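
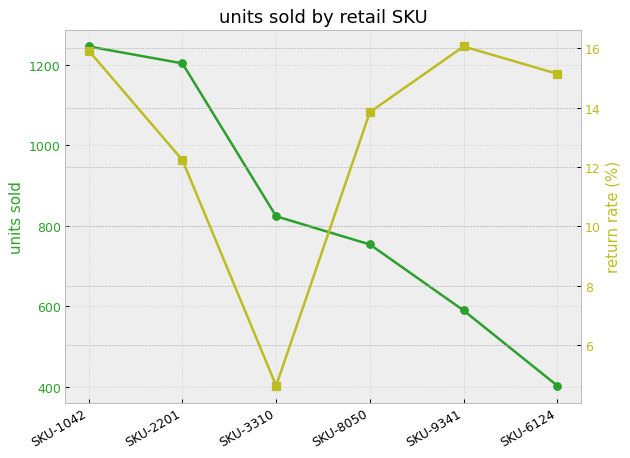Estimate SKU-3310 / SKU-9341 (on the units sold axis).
≈ 1.33×

SKU-3310 ≈ 800, SKU-9341 ≈ 600; 800/600 ≈ 1.33.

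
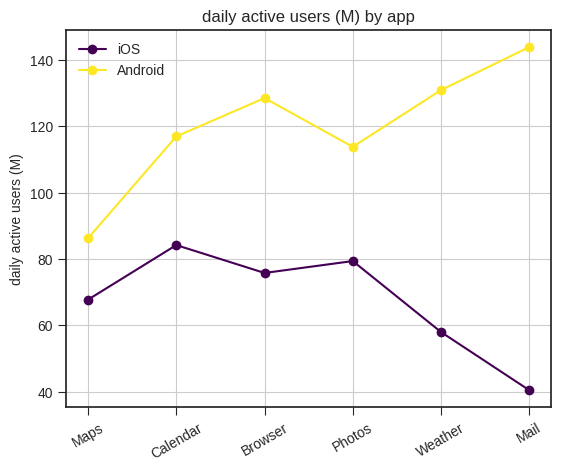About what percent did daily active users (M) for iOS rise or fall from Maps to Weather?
≈ -14.3%

Maps ≈ 70, Weather ≈ 60; (60 − 70) / 70 ≈ -14.3%.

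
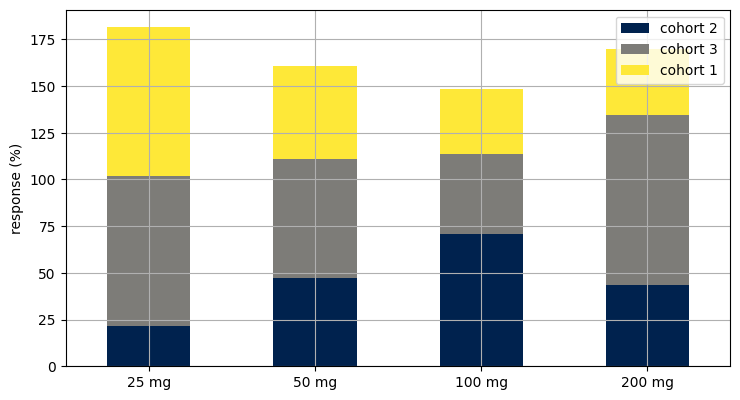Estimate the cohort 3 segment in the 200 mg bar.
cohort 3 top ≈ 140, bottom ≈ 40; segment ≈ 100.

≈ 100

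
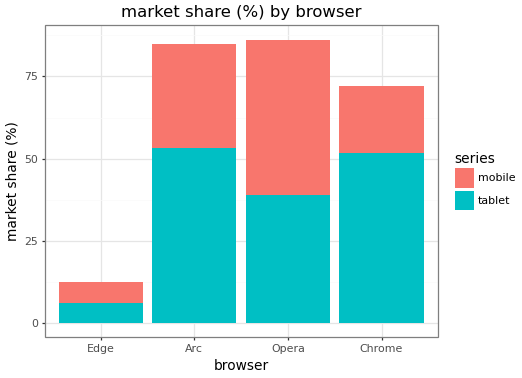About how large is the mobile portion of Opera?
≈ 50

mobile top ≈ 90, bottom ≈ 40; segment ≈ 50.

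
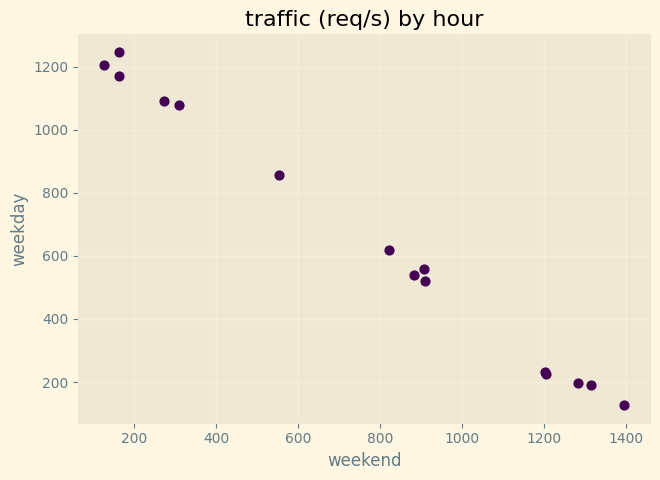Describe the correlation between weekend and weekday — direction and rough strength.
Points are negatively correlated; strong (|r| ≈ 1.0).

negative, strong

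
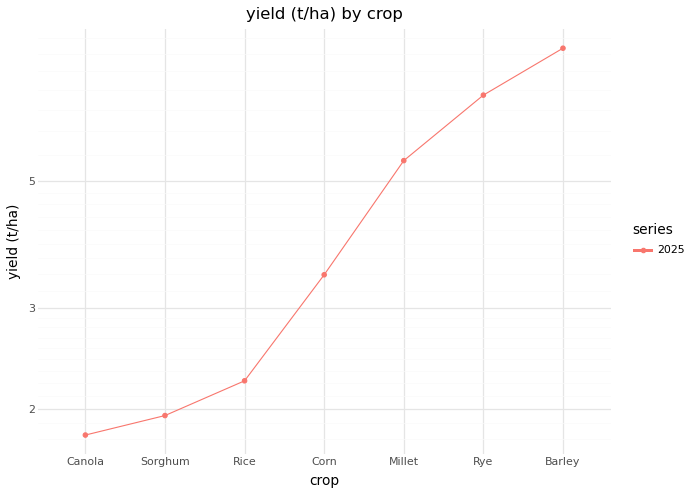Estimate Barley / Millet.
≈ 1.8×

Barley ≈ 9, Millet ≈ 5; 9/5 ≈ 1.8.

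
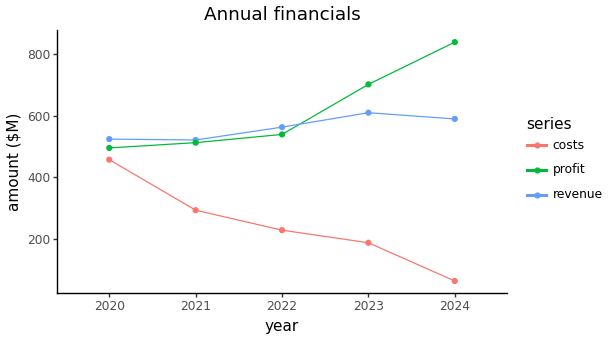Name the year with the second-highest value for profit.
2023

Top 3 for profit: 2024 ≈ 800, 2023 ≈ 700, 2022 ≈ 500.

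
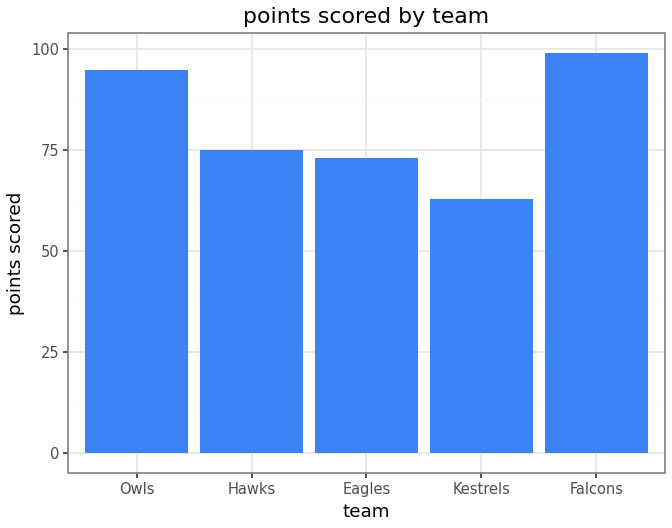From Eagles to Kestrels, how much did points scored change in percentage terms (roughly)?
≈ -14.3%

Eagles ≈ 70, Kestrels ≈ 60; (60 − 70) / 70 ≈ -14.3%.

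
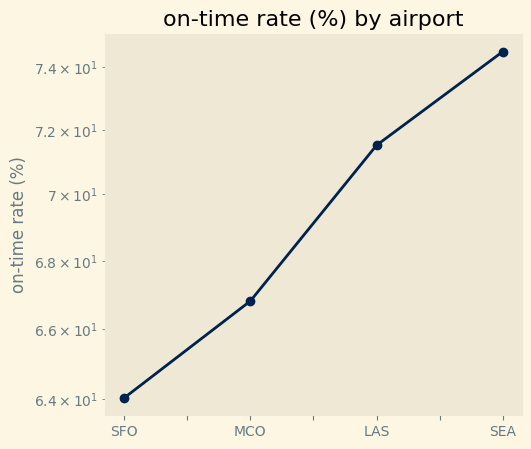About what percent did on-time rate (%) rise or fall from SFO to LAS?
≈ +12.5%

SFO ≈ 64, LAS ≈ 72; (72 − 64) / 64 ≈ +12.5%.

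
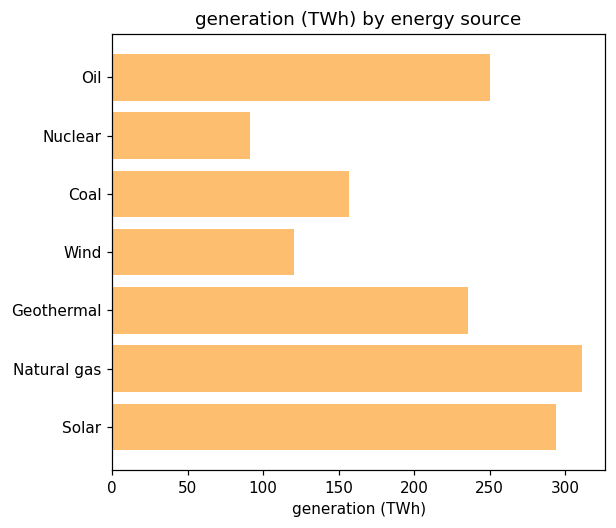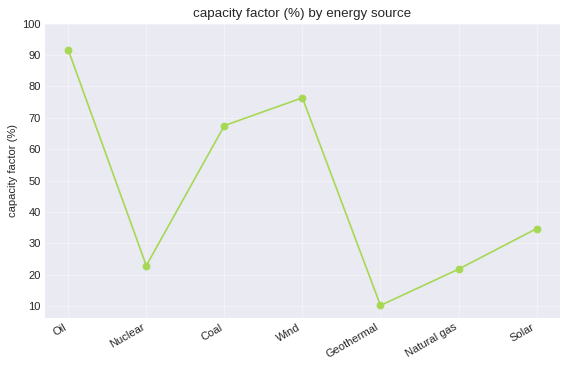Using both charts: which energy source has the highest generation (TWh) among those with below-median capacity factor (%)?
Chart 2 median capacity factor (%) ≈ 30; below-median energy sources: Nuclear, Geothermal, Natural gas. Among those, Natural gas has the highest generation (TWh) (≈ 300).

Natural gas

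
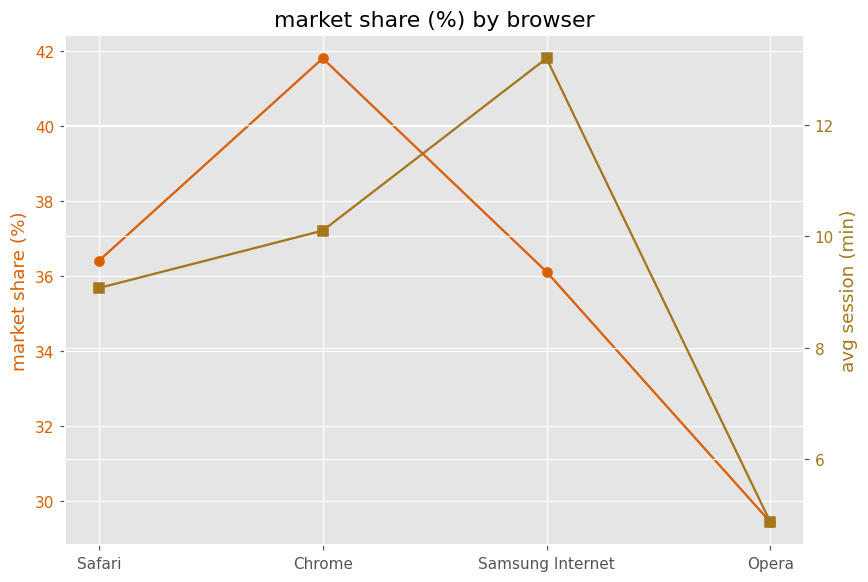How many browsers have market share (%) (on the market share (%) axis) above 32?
Above 32: Safari, Chrome, Samsung Internet.

3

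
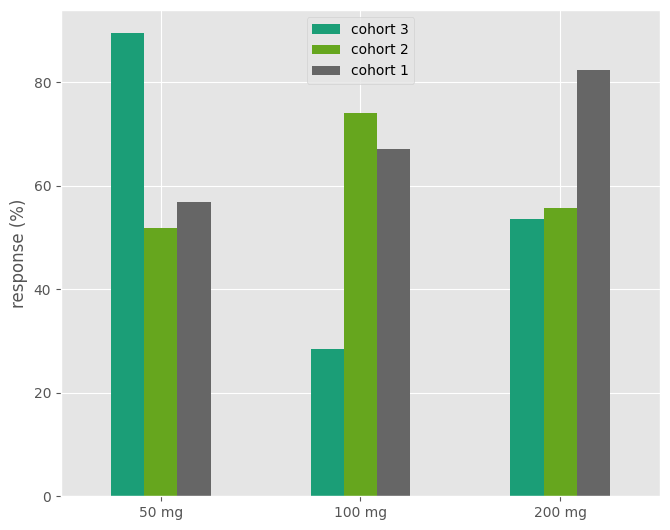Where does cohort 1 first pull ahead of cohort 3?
100 mg

50 mg: cohort 1 ≈ 60 vs cohort 3 ≈ 90 (not yet); 100 mg: cohort 1 ≈ 70 vs cohort 3 ≈ 30 (first crossover).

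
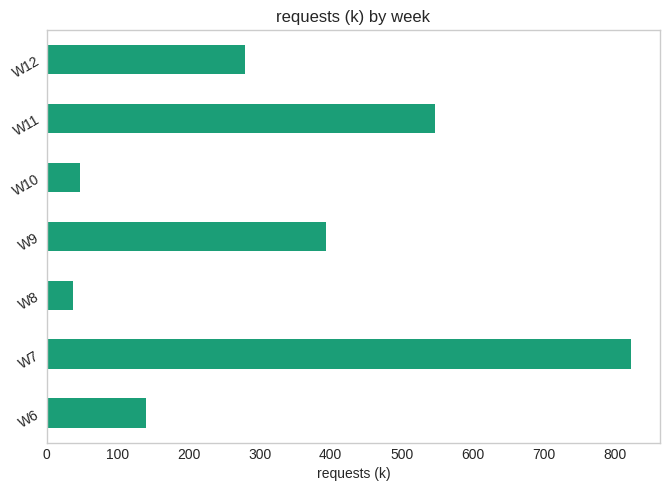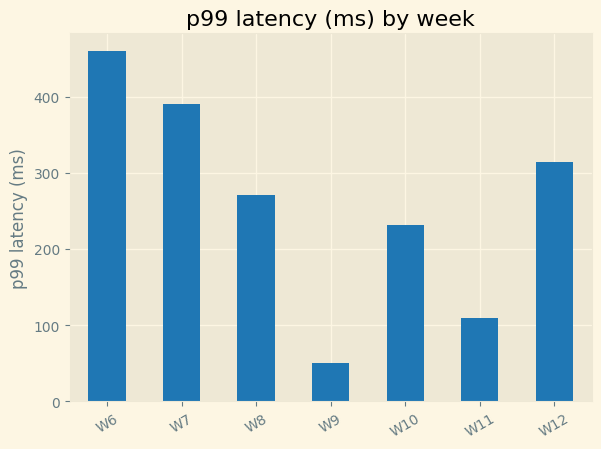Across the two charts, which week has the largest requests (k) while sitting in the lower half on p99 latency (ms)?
Chart 2 median p99 latency (ms) ≈ 250; below-median weeks: W9, W10, W11. Among those, W11 has the highest requests (k) (≈ 500).

W11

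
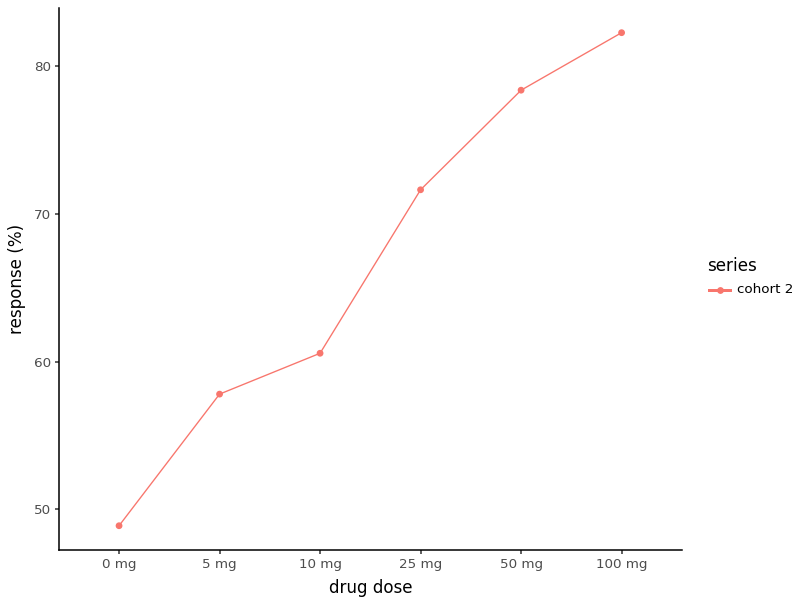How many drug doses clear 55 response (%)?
5

Above 55: 5 mg, 10 mg, 25 mg, 50 mg, 100 mg.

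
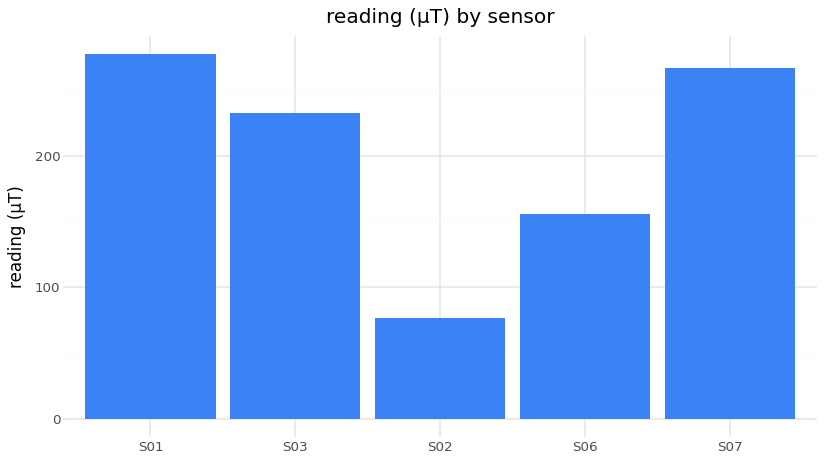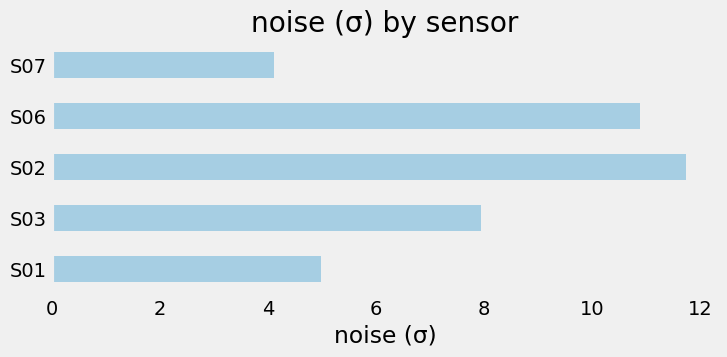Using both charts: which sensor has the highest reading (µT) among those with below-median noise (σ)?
S01

Chart 2 median noise (σ) ≈ 8; below-median sensors: S01, S07. Among those, S01 has the highest reading (µT) (≈ 300).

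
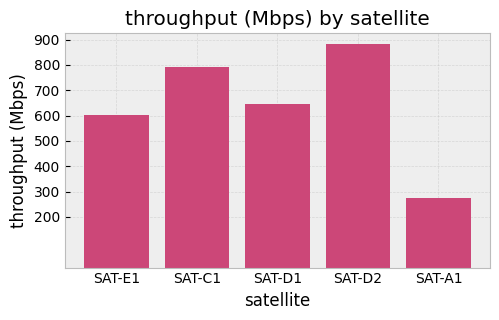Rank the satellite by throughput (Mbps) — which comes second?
SAT-C1

Top 3: SAT-D2 ≈ 900, SAT-C1 ≈ 800, SAT-D1 ≈ 600.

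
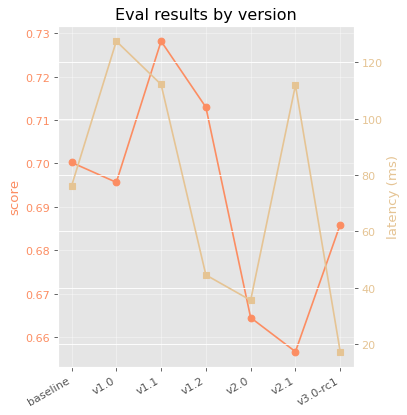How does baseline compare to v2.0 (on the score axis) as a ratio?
baseline ≈ 0.70, v2.0 ≈ 0.66; 0.70/0.66 ≈ 1.06.

≈ 1.06×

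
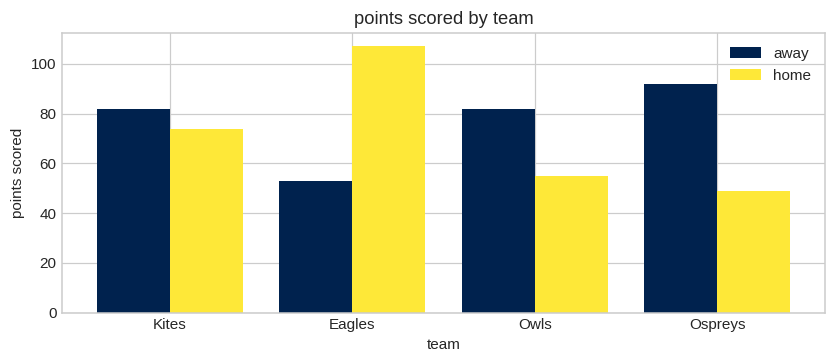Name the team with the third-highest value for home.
Owls

Top 4 for home: Eagles ≈ 110, Kites ≈ 70, Owls ≈ 60, Ospreys ≈ 50.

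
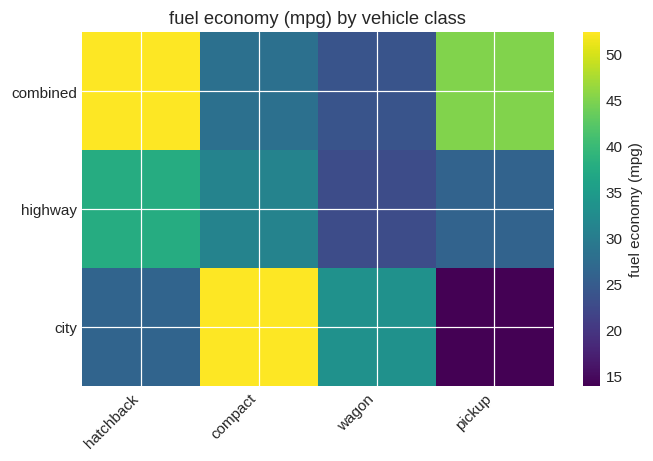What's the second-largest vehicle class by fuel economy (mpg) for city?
wagon

Top 3 for city: compact ≈ 50, wagon ≈ 35, hatchback ≈ 25.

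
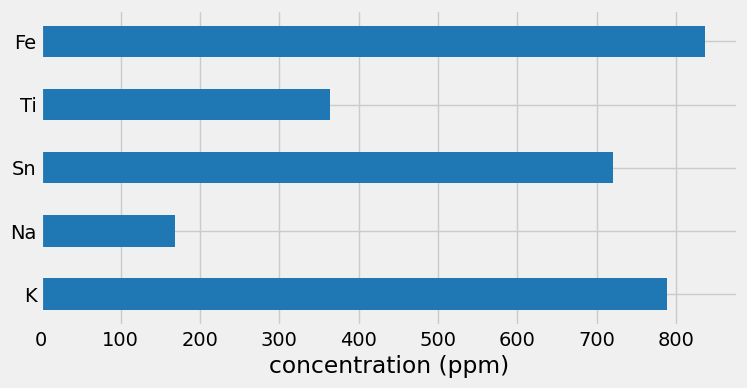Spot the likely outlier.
Na

Na ≈ 200; the rest sit between ≈ 400 and ≈ 800.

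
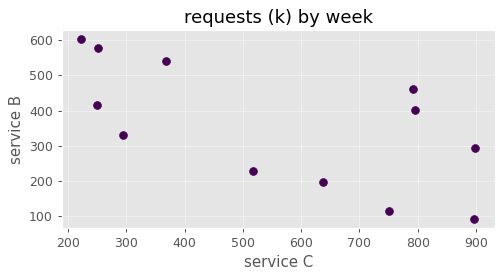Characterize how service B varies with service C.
Points are negatively correlated; moderate (|r| ≈ 0.6).

negative, moderate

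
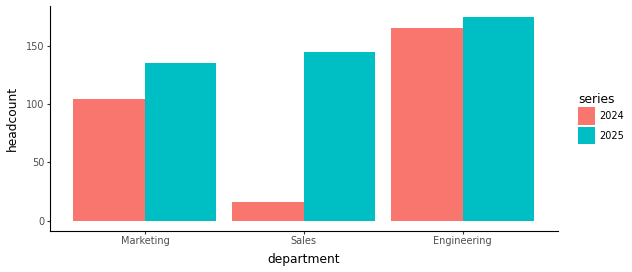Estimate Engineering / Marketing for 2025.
Engineering ≈ 180, Marketing ≈ 140; 180/140 ≈ 1.29.

≈ 1.29×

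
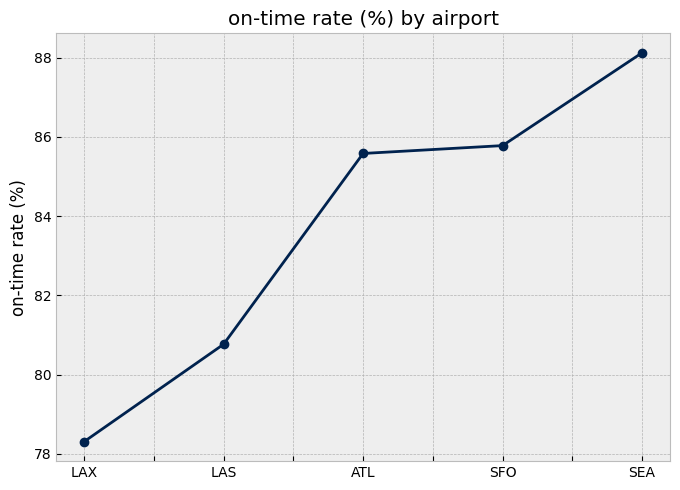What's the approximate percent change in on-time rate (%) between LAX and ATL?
LAX ≈ 78, ATL ≈ 86; (86 − 78) / 78 ≈ +10.3%.

≈ +10.3%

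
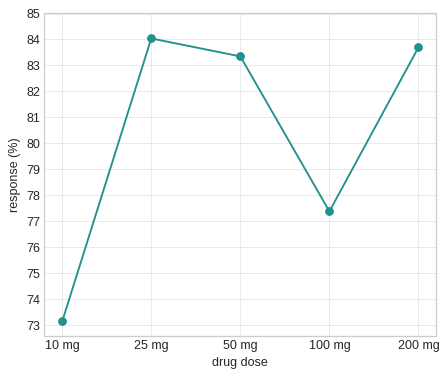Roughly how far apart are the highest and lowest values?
Max 25 mg ≈ 84, min 10 mg ≈ 73; range ≈ 11.

≈ 11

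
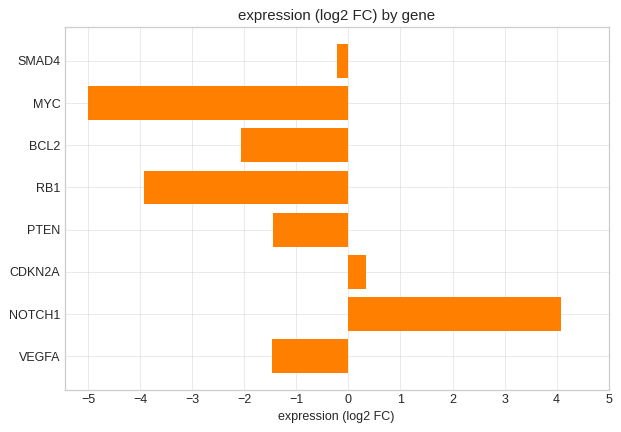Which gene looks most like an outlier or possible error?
NOTCH1

NOTCH1 ≈ 4; the rest sit between ≈ -5 and ≈ 0.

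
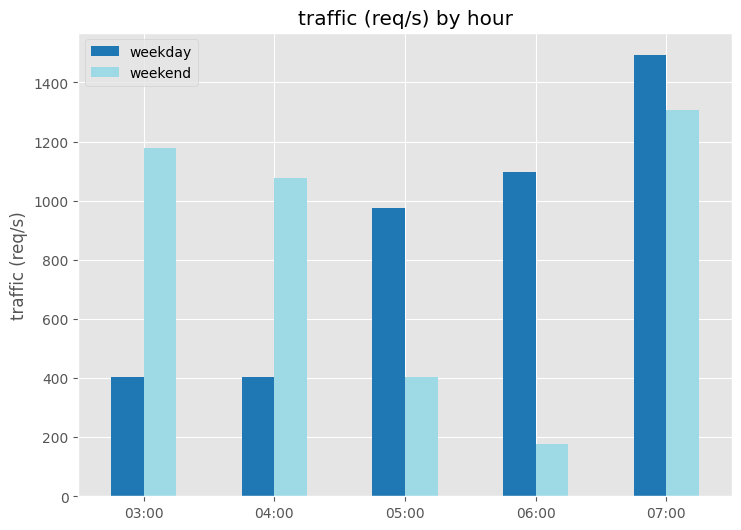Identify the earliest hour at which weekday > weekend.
04:00: weekday ≈ 400 vs weekend ≈ 1000 (not yet); 05:00: weekday ≈ 1000 vs weekend ≈ 400 (first crossover).

05:00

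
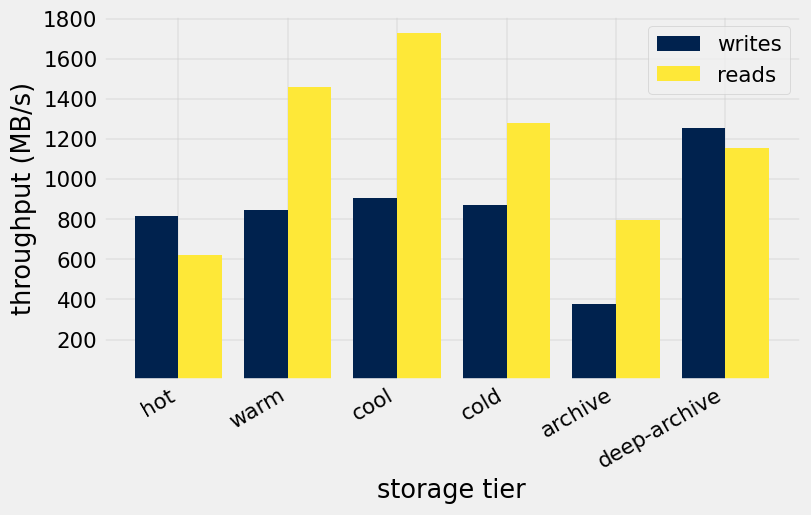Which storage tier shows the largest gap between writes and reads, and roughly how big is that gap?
cool: writes ≈ 1000, reads ≈ 1800 → gap ≈ 800. Next-largest (warm) is only ≈ 600.

cool, ≈ 800 MB/s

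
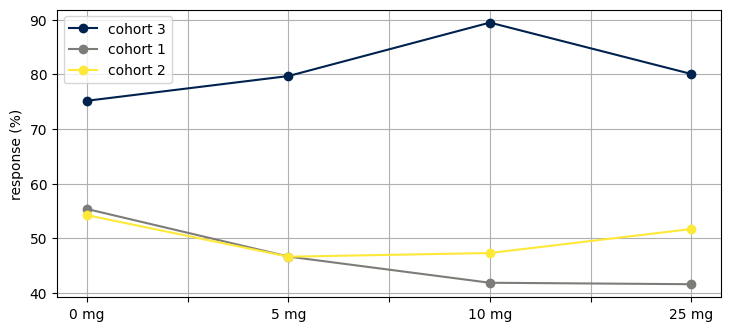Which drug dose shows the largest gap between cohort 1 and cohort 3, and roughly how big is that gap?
10 mg, ≈ 50 %

10 mg: cohort 1 ≈ 40, cohort 3 ≈ 90 → gap ≈ 50. Next-largest (25 mg) is only ≈ 40.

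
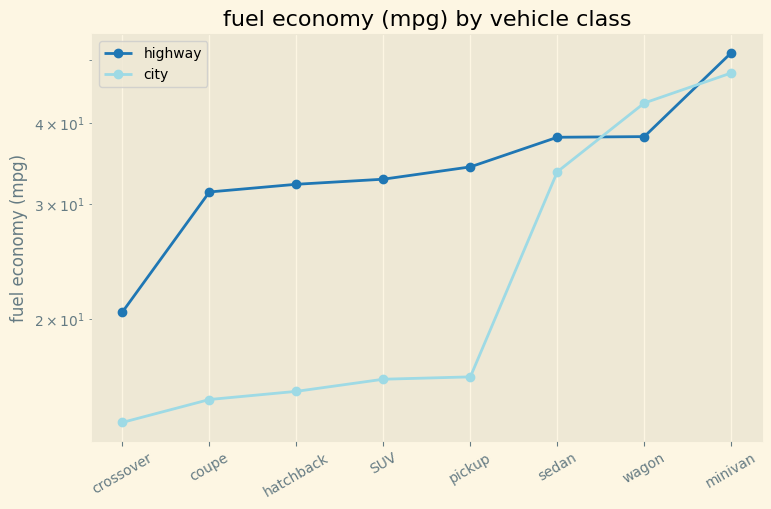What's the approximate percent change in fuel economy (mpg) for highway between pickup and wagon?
≈ +14.3%

pickup ≈ 35, wagon ≈ 40; (40 − 35) / 35 ≈ +14.3%.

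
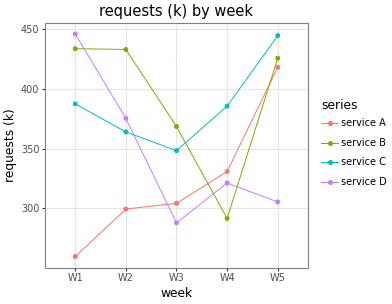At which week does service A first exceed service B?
W4

W3: service A ≈ 300 vs service B ≈ 360 (not yet); W4: service A ≈ 340 vs service B ≈ 300 (first crossover).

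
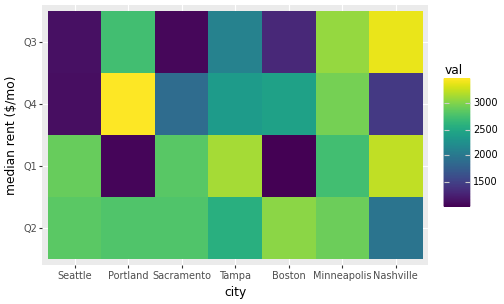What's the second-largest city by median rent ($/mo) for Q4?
Minneapolis

Top 3 for Q4: Portland ≈ 3500, Minneapolis ≈ 3000, Boston ≈ 2500.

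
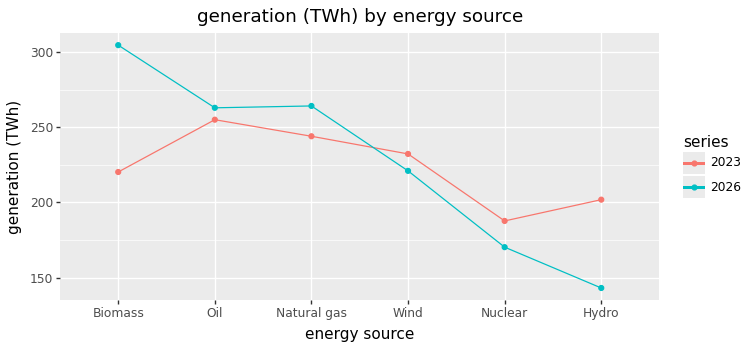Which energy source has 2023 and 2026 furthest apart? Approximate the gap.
Biomass, ≈ 80 TWh

Biomass: 2023 ≈ 220, 2026 ≈ 300 → gap ≈ 80. Next-largest (Hydro) is only ≈ 60.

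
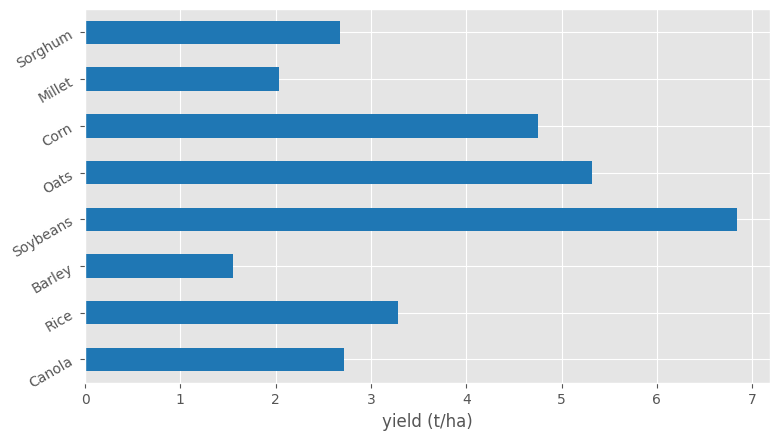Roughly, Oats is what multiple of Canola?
≈ 1.67×

Oats ≈ 5, Canola ≈ 3; 5/3 ≈ 1.67.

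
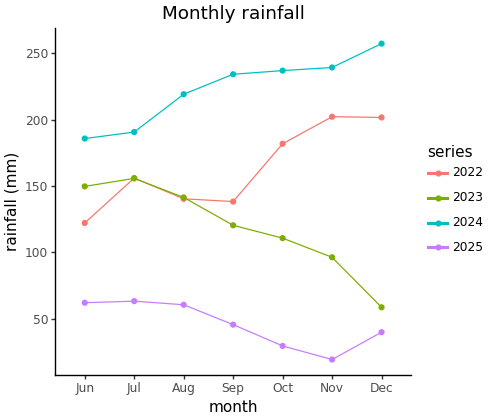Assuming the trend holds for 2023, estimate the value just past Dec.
≈ 30

Last three: 120, 100, 60 → slope ≈ -30/step → next ≈ 30.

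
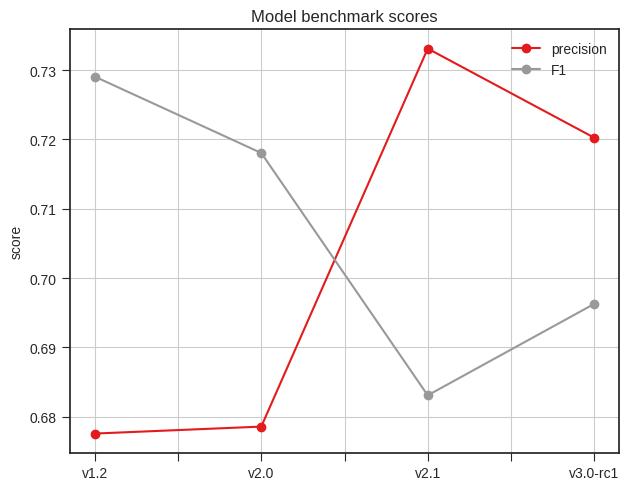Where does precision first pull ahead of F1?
v2.0: precision ≈ 0.68 vs F1 ≈ 0.72 (not yet); v2.1: precision ≈ 0.73 vs F1 ≈ 0.68 (first crossover).

v2.1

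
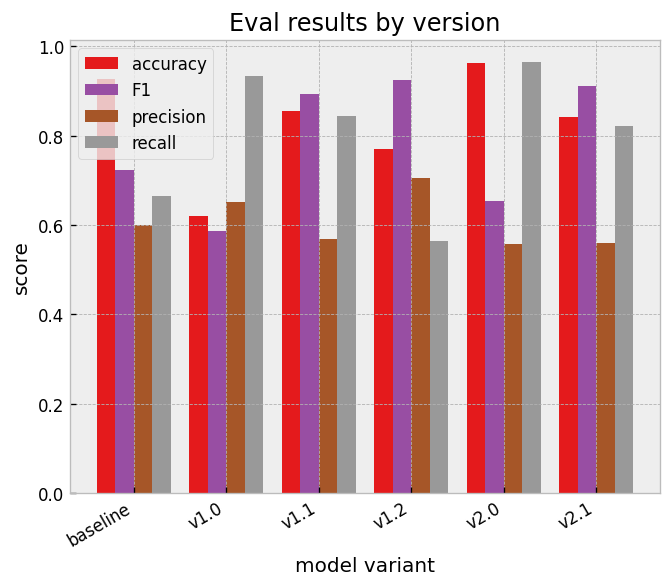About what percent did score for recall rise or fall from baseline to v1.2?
≈ -14.3%

baseline ≈ 0.7, v1.2 ≈ 0.6; (0.6 − 0.7) / 0.7 ≈ -14.3%.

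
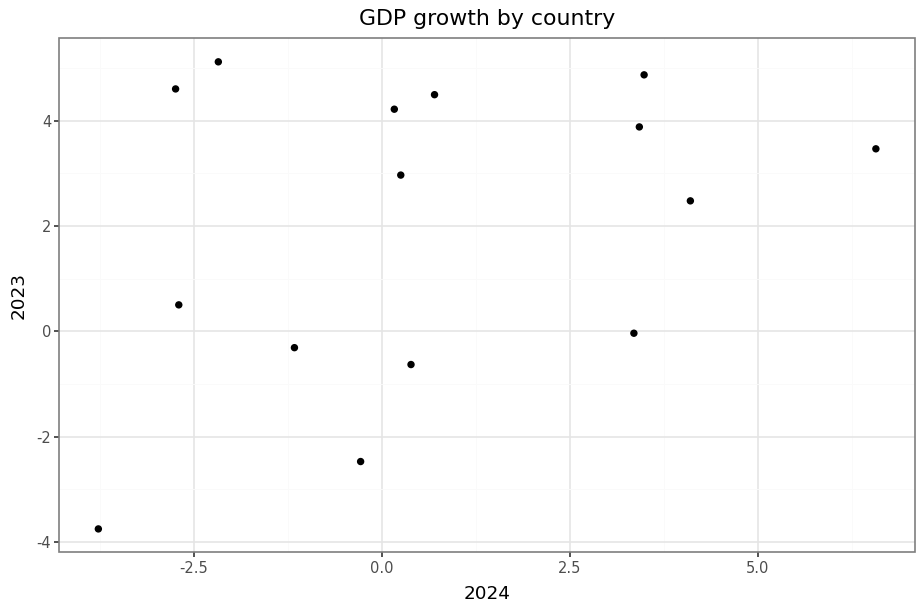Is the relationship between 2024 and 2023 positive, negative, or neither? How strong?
Points are positively correlated; weak (|r| ≈ 0.3).

positive, weak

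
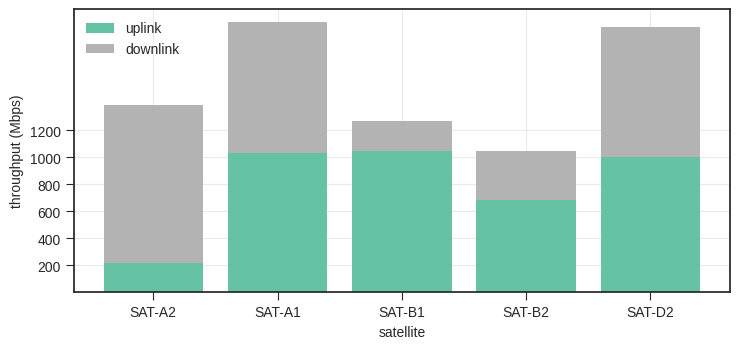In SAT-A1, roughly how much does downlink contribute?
downlink top ≈ 2000, bottom ≈ 1000; segment ≈ 1000.

≈ 1000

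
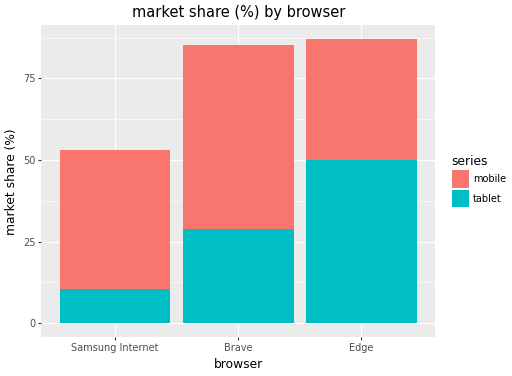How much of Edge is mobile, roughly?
≈ 40

mobile top ≈ 90, bottom ≈ 50; segment ≈ 40.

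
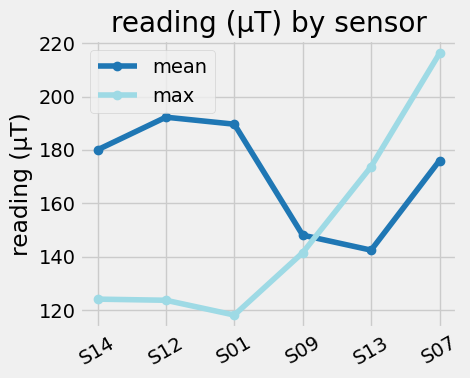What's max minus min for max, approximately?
Max S07 ≈ 220, min S01 ≈ 120; range ≈ 100.

≈ 100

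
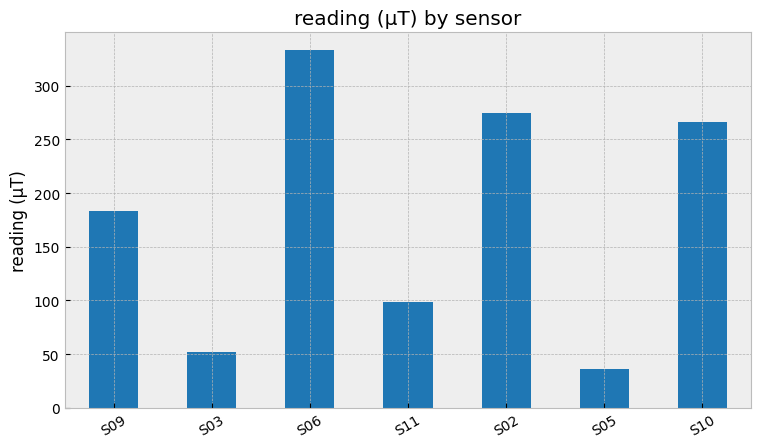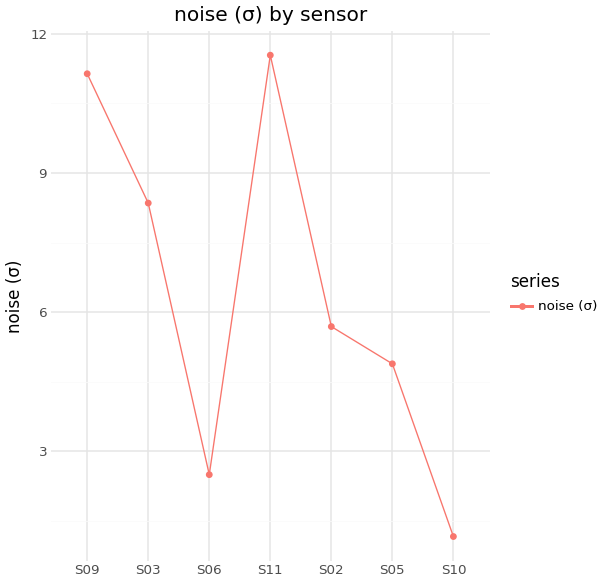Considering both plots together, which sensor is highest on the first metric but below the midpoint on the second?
Chart 2 median noise (σ) ≈ 6; below-median sensors: S06, S05, S10. Among those, S06 has the highest reading (µT) (≈ 350).

S06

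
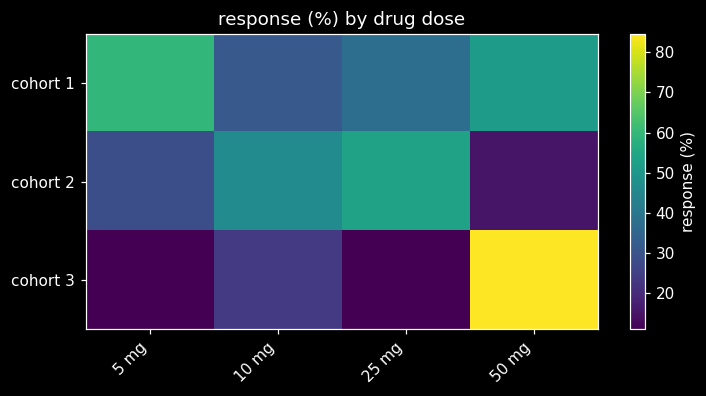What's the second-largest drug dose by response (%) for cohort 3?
Top 3 for cohort 3: 50 mg ≈ 80, 10 mg ≈ 20, 25 mg ≈ 10.

10 mg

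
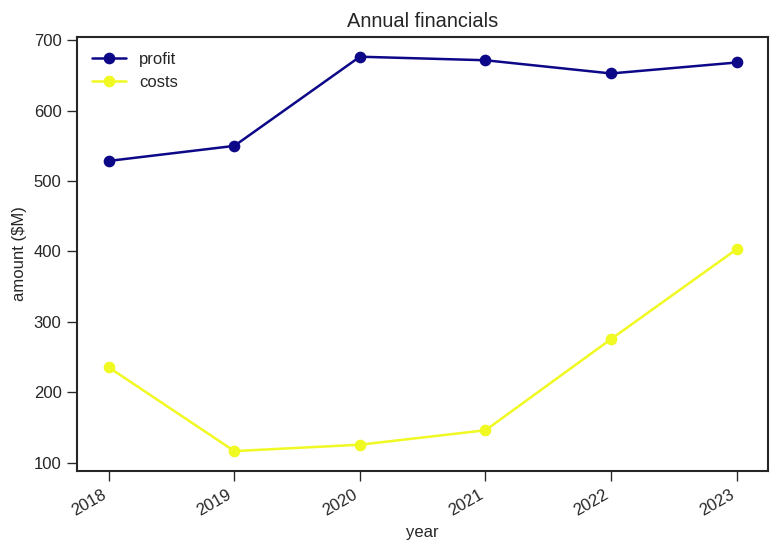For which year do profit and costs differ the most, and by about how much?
2020, ≈ 550 $M

2020: profit ≈ 700, costs ≈ 150 → gap ≈ 550. Next-largest (2021) is only ≈ 500.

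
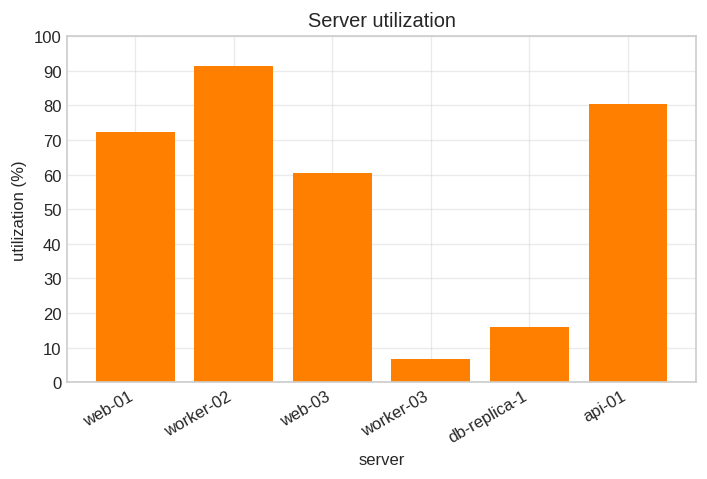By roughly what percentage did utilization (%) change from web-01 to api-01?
web-01 ≈ 70, api-01 ≈ 80; (80 − 70) / 70 ≈ +14.3%.

≈ +14.3%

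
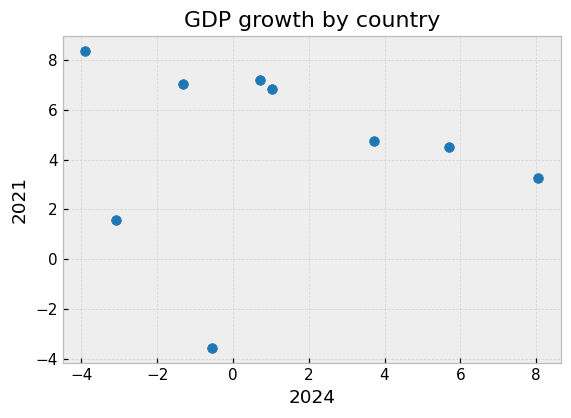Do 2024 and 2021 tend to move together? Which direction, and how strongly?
Points are roughly uncorrelated; weak (|r| ≈ 0.1).

no clear correlation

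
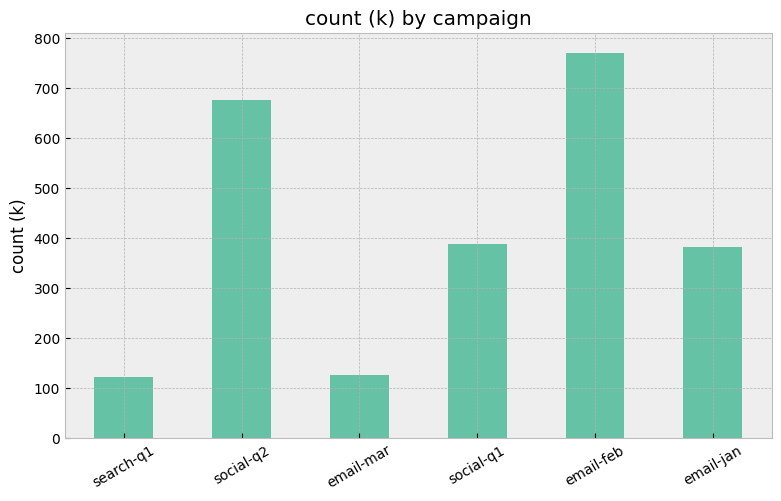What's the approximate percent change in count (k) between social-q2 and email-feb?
social-q2 ≈ 700, email-feb ≈ 800; (800 − 700) / 700 ≈ +14.3%.

≈ +14.3%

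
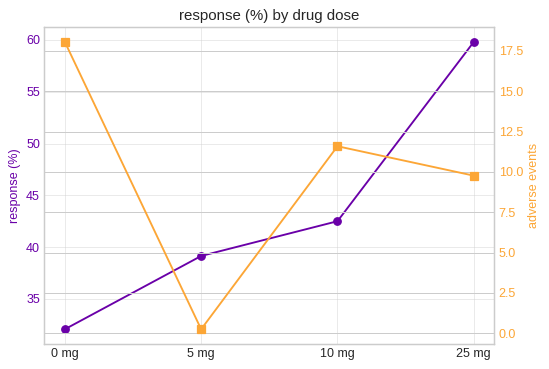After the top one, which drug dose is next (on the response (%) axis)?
10 mg

Top 3 (on the response (%) axis): 25 mg ≈ 60, 10 mg ≈ 45, 5 mg ≈ 40.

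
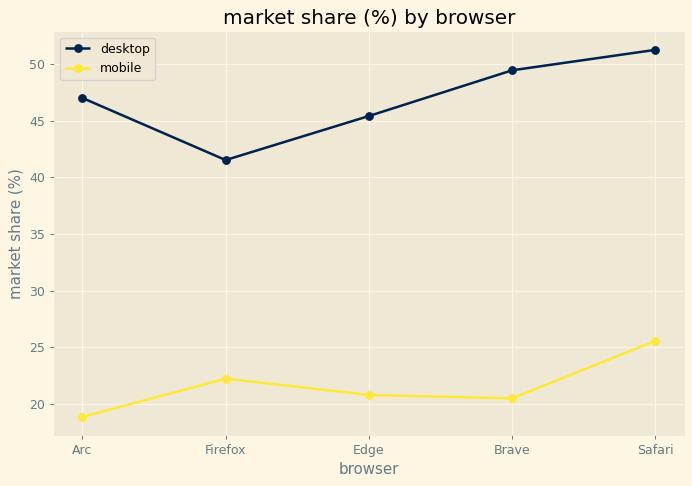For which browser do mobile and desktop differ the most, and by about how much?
Brave: mobile ≈ 20, desktop ≈ 50 → gap ≈ 30. Next-largest (Arc) is only ≈ 25.

Brave, ≈ 30 %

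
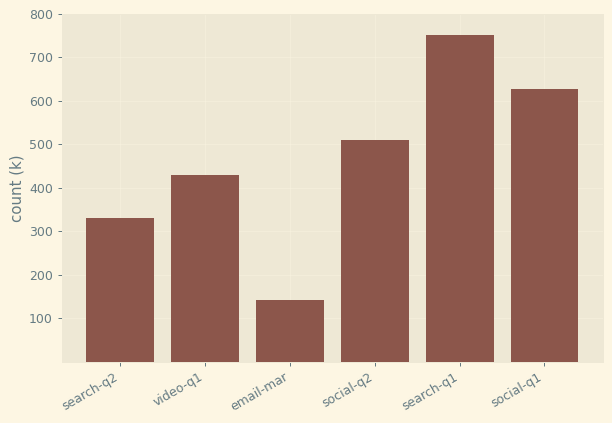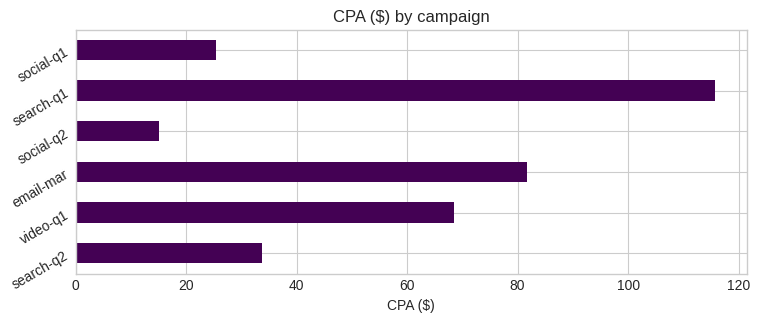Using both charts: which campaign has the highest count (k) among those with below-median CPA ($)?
Chart 2 median CPA ($) ≈ 60; below-median campaigns: search-q2, social-q2, social-q1. Among those, social-q1 has the highest count (k) (≈ 600).

social-q1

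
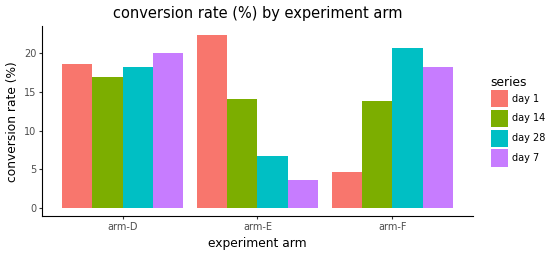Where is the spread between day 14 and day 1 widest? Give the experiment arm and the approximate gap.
arm-F, ≈ 10 %

arm-F: day 14 ≈ 14, day 1 ≈ 4 → gap ≈ 10. Next-largest (arm-E) is only ≈ 8.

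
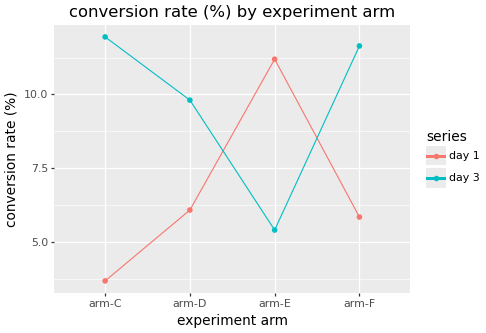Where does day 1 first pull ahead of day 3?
arm-E

arm-D: day 1 ≈ 6 vs day 3 ≈ 10 (not yet); arm-E: day 1 ≈ 11 vs day 3 ≈ 5 (first crossover).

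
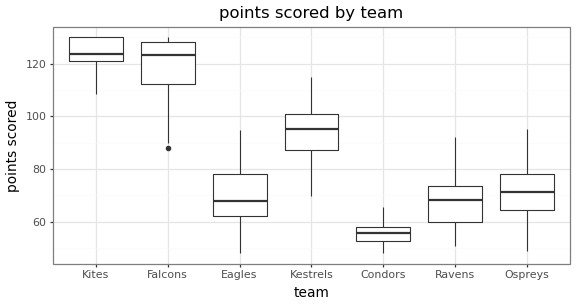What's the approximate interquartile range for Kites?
≈ 10

Q3 ≈ 130, Q1 ≈ 120; IQR ≈ 10.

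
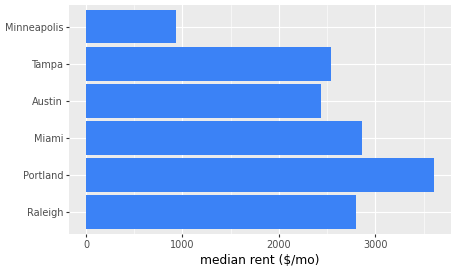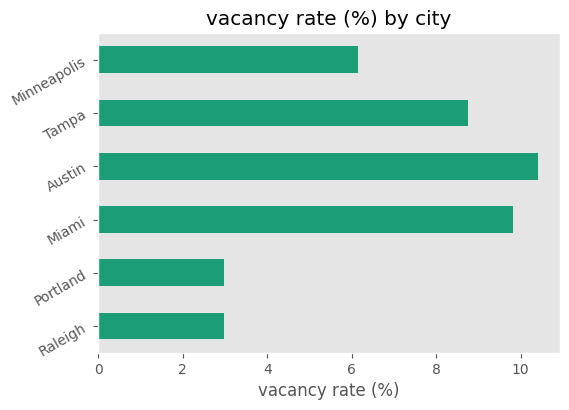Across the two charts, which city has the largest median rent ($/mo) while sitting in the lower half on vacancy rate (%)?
Portland

Chart 2 median vacancy rate (%) ≈ 7; below-median cities: Raleigh, Portland, Minneapolis. Among those, Portland has the highest median rent ($/mo) (≈ 3500).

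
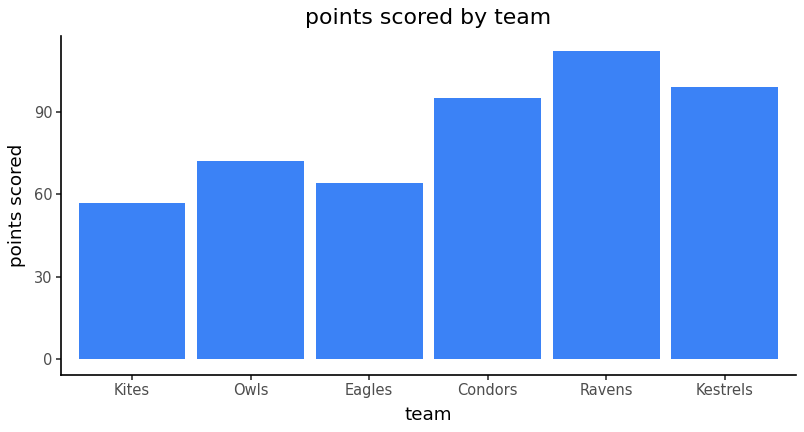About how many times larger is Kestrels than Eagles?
Kestrels ≈ 100, Eagles ≈ 60; 100/60 ≈ 1.67.

≈ 1.67×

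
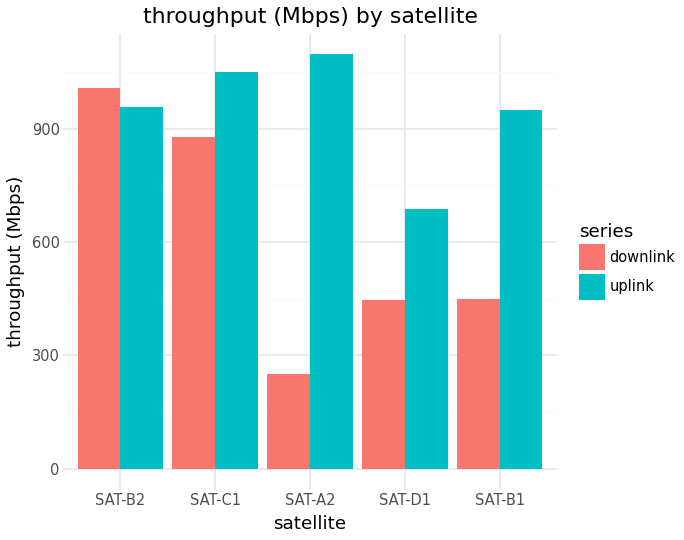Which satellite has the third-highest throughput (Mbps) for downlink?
SAT-B1

Top 4 for downlink: SAT-B2 ≈ 1000, SAT-C1 ≈ 900, SAT-B1 ≈ 500, SAT-D1 ≈ 400.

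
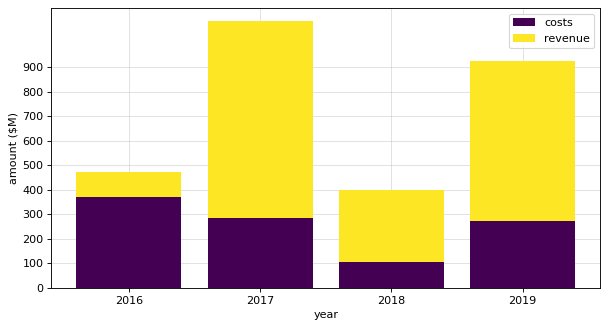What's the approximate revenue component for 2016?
revenue top ≈ 500, bottom ≈ 400; segment ≈ 100.

≈ 100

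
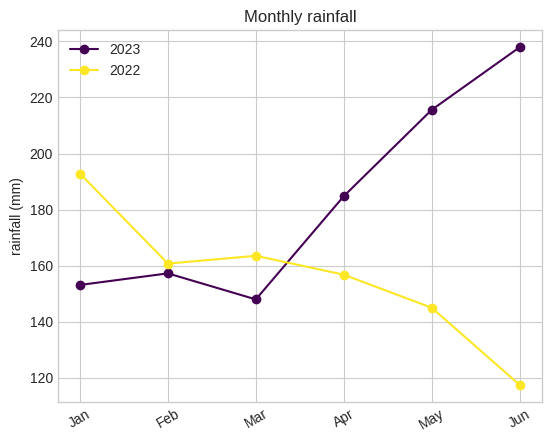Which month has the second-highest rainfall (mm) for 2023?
May

Top 3 for 2023: Jun ≈ 240, May ≈ 220, Apr ≈ 180.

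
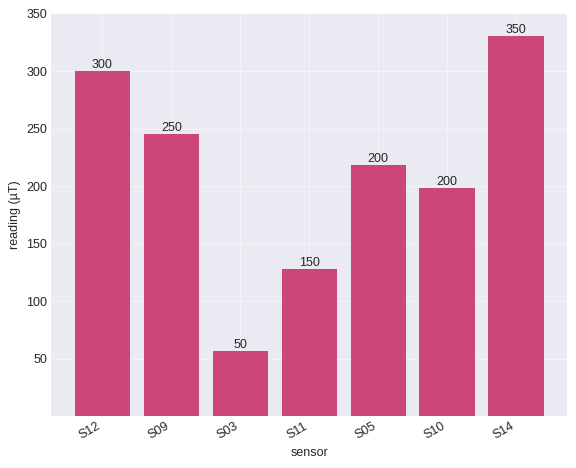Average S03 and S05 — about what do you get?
(50 + 200) / 2 ≈ 125.

≈ 125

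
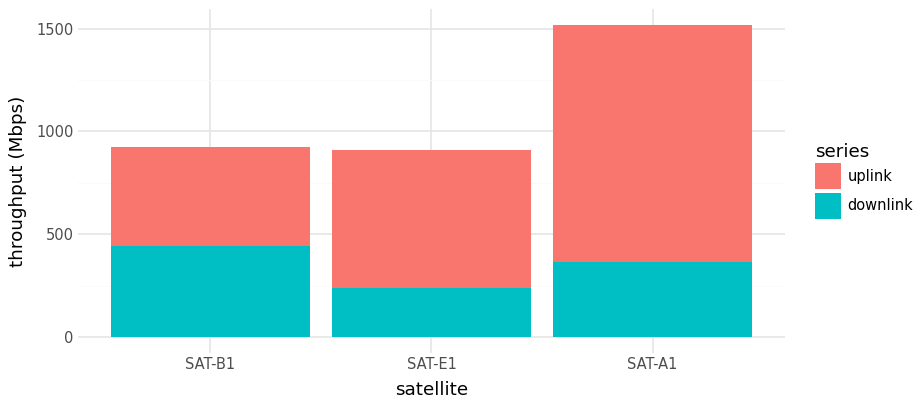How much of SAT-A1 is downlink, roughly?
downlink top ≈ 400, bottom ≈ 0; segment ≈ 400.

≈ 400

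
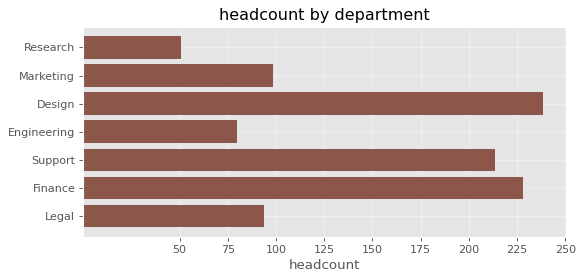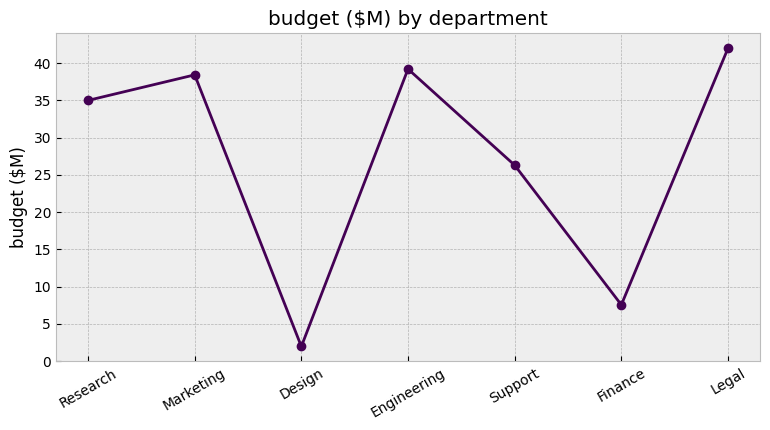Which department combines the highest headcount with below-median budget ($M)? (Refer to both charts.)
Chart 2 median budget ($M) ≈ 35; below-median departments: Design, Support, Finance. Among those, Design has the highest headcount (≈ 250).

Design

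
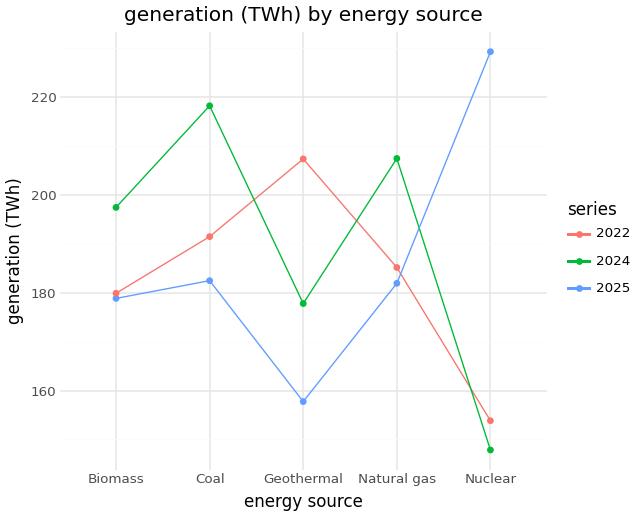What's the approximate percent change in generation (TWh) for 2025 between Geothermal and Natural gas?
Geothermal ≈ 160, Natural gas ≈ 180; (180 − 160) / 160 ≈ +12.5%.

≈ +12.5%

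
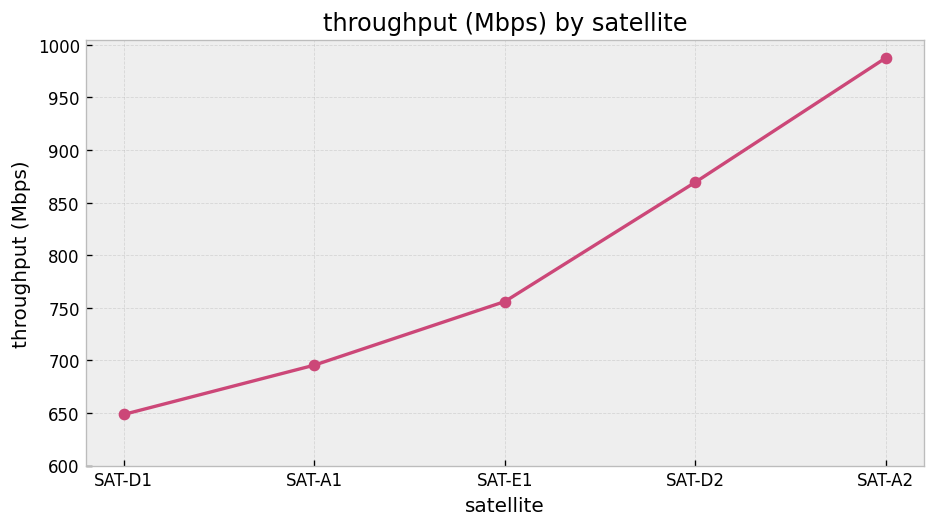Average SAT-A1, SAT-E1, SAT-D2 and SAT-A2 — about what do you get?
≈ 825

(700 + 750 + 850 + 1000) / 4 ≈ 825.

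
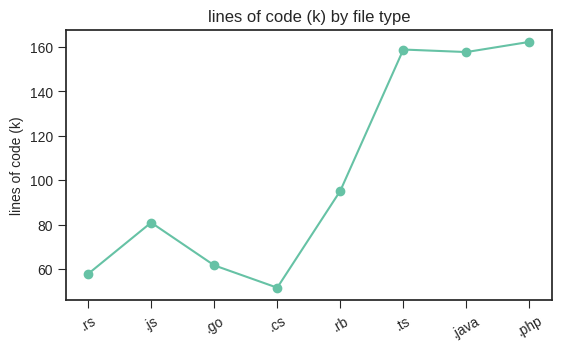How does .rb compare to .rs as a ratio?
.rb ≈ 100, .rs ≈ 60; 100/60 ≈ 1.67.

≈ 1.67×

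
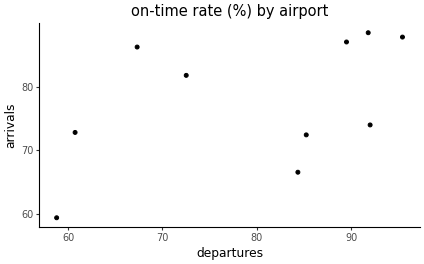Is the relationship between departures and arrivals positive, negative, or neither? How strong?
Points are positively correlated; moderate (|r| ≈ 0.5).

positive, moderate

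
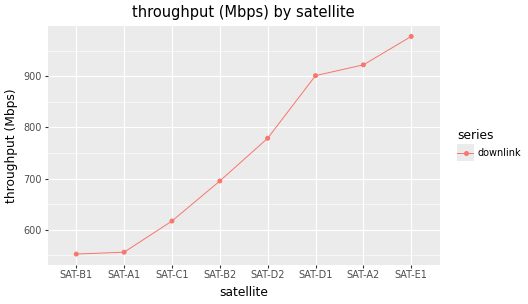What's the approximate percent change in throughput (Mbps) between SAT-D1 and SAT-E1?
≈ +11.1%

SAT-D1 ≈ 900, SAT-E1 ≈ 1000; (1000 − 900) / 900 ≈ +11.1%.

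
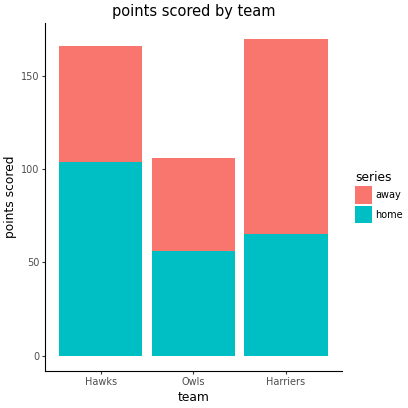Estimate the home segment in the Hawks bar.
home top ≈ 100, bottom ≈ 0; segment ≈ 100.

≈ 100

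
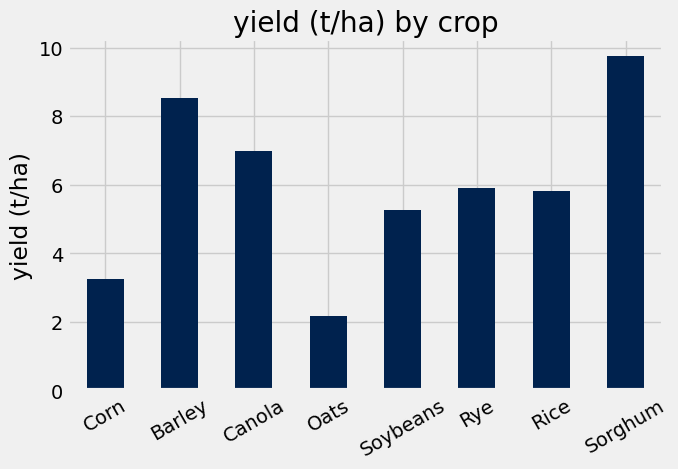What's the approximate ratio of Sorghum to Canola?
Sorghum ≈ 10, Canola ≈ 7; 10/7 ≈ 1.43.

≈ 1.43×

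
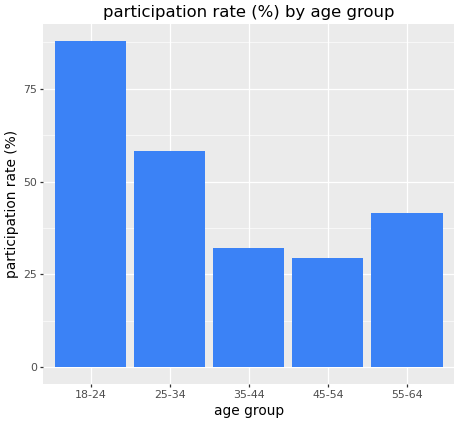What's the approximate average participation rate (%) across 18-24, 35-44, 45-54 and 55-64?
≈ 48

(90 + 30 + 30 + 40) / 4 ≈ 48.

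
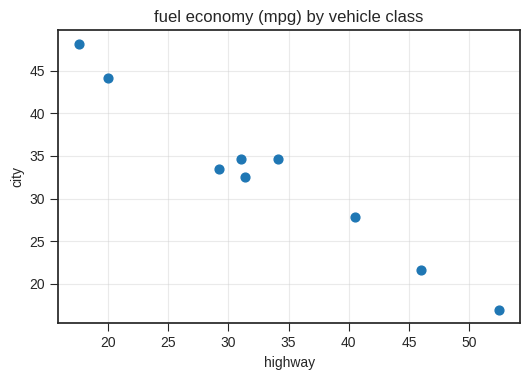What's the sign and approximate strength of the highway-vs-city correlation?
Points are negatively correlated; strong (|r| ≈ 1.0).

negative, strong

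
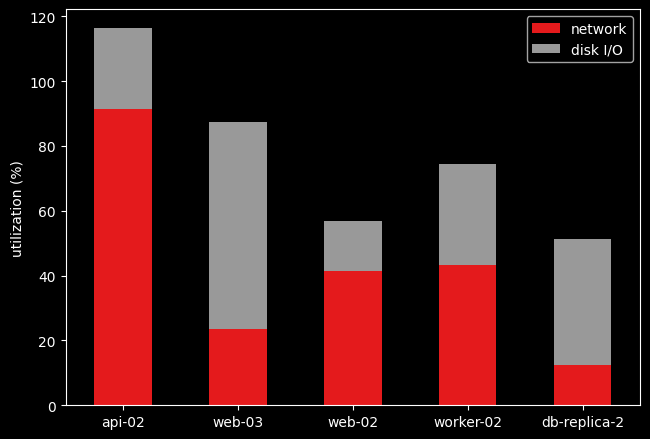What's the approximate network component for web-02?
≈ 40

network top ≈ 40, bottom ≈ 0; segment ≈ 40.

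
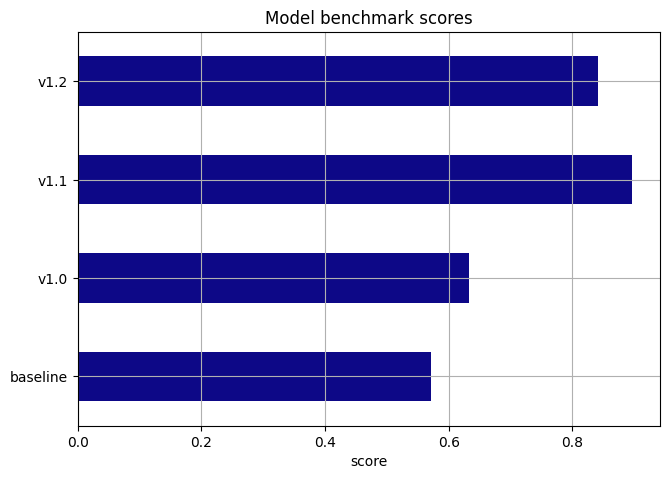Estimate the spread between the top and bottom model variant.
Max v1.1 ≈ 0.9, min baseline ≈ 0.6; range ≈ 0.3.

≈ 0.3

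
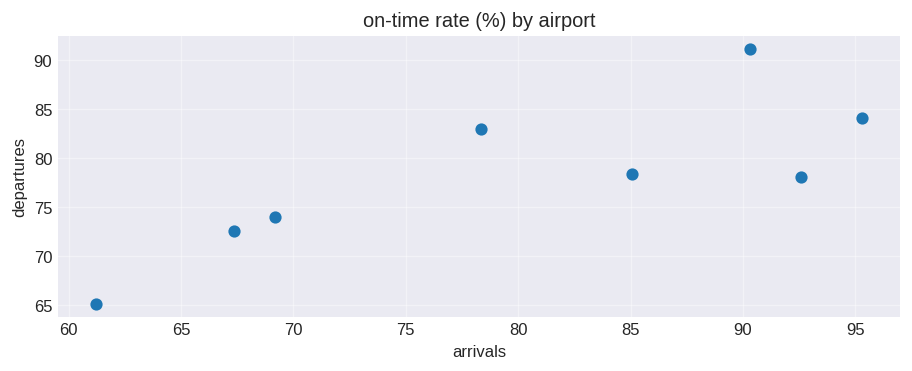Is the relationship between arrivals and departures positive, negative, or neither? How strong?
Points are positively correlated; strong (|r| ≈ 0.8).

positive, strong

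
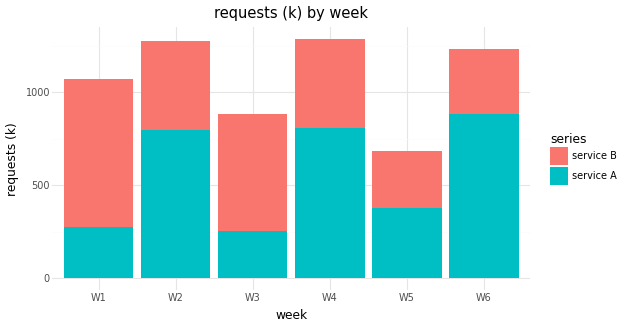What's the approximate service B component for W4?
≈ 400

service B top ≈ 1200, bottom ≈ 800; segment ≈ 400.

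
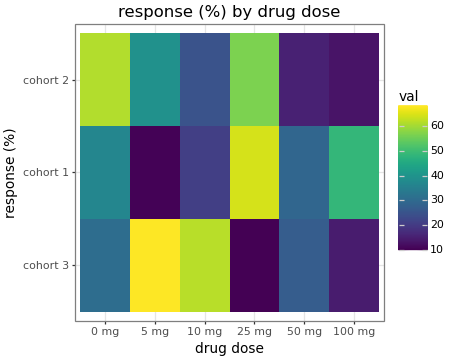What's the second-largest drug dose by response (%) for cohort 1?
Top 3 for cohort 1: 25 mg ≈ 65, 100 mg ≈ 50, 0 mg ≈ 35.

100 mg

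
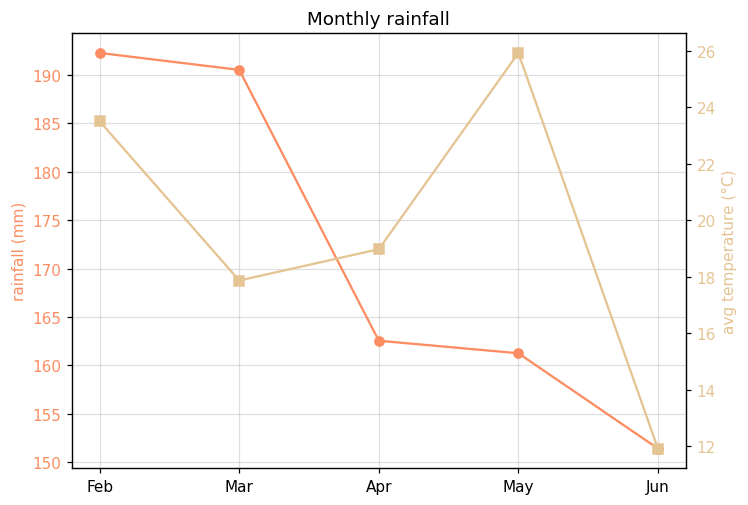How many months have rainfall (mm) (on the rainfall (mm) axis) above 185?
Above 185: Feb, Mar.

2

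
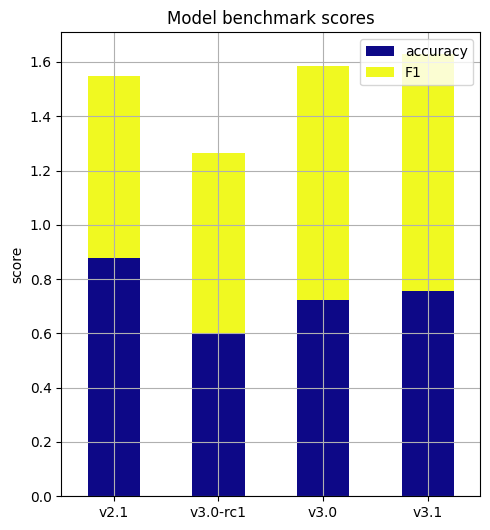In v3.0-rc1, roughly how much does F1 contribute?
F1 top ≈ 1.2, bottom ≈ 0.6; segment ≈ 0.6.

≈ 0.6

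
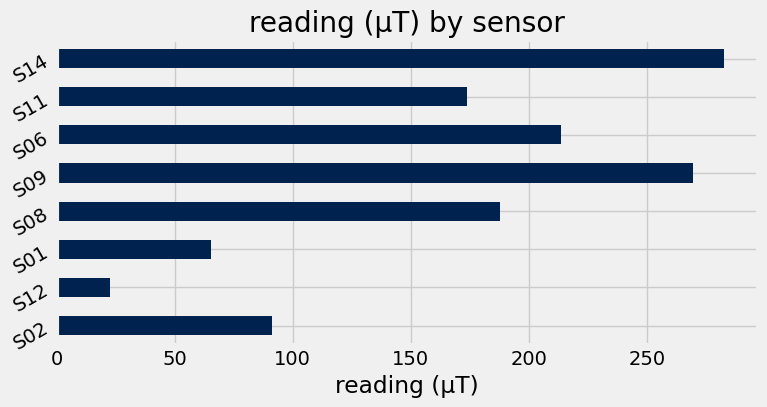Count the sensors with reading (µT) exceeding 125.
5

Above 125: S08, S09, S06, S11, S14.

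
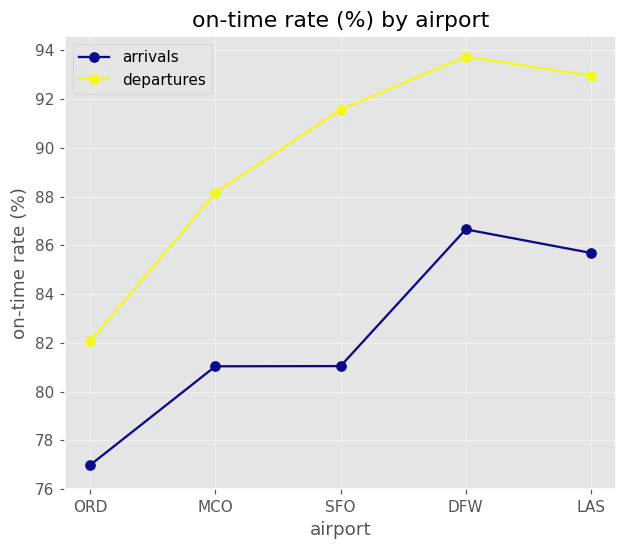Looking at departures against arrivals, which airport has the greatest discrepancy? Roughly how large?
SFO: departures ≈ 92, arrivals ≈ 82 → gap ≈ 10. Next-largest (LAS) is only ≈ 6.

SFO, ≈ 10 %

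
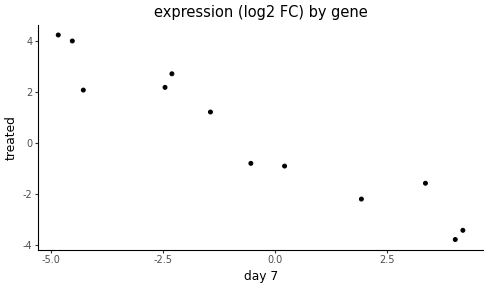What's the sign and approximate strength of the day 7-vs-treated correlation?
negative, strong

Points are negatively correlated; strong (|r| ≈ 1.0).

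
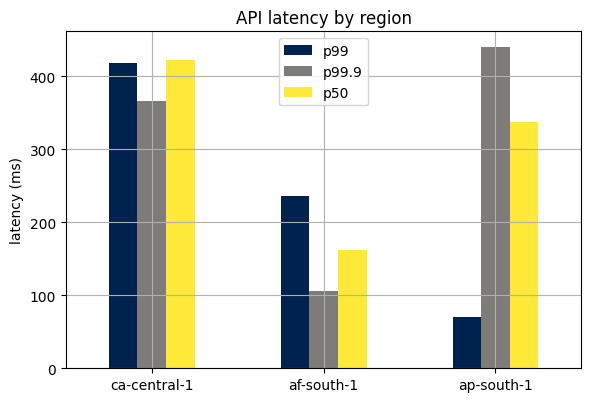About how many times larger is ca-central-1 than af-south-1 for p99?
ca-central-1 ≈ 400, af-south-1 ≈ 250; 400/250 ≈ 1.6.

≈ 1.6×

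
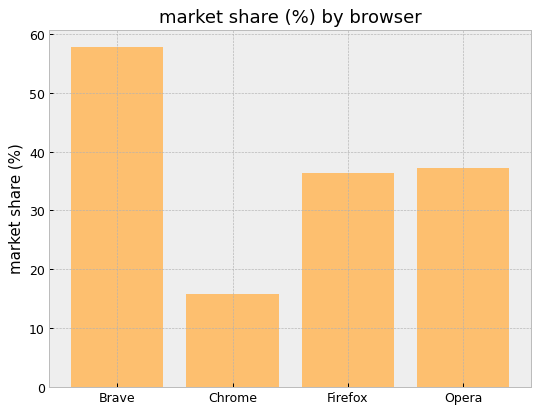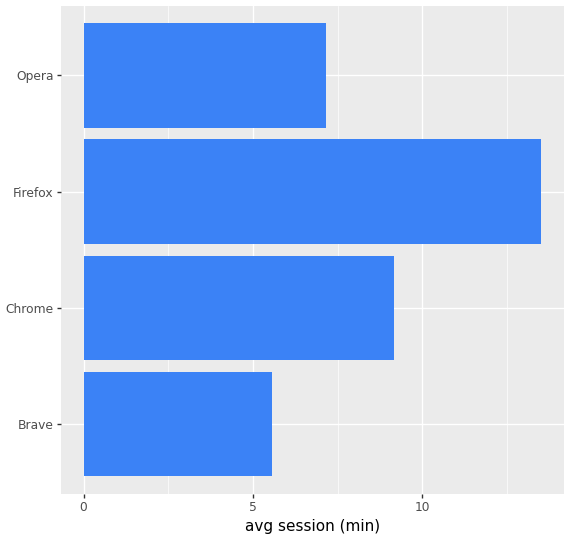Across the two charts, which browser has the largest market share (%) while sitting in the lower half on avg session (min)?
Chart 2 median avg session (min) ≈ 8; below-median browsers: Brave, Opera. Among those, Brave has the highest market share (%) (≈ 60).

Brave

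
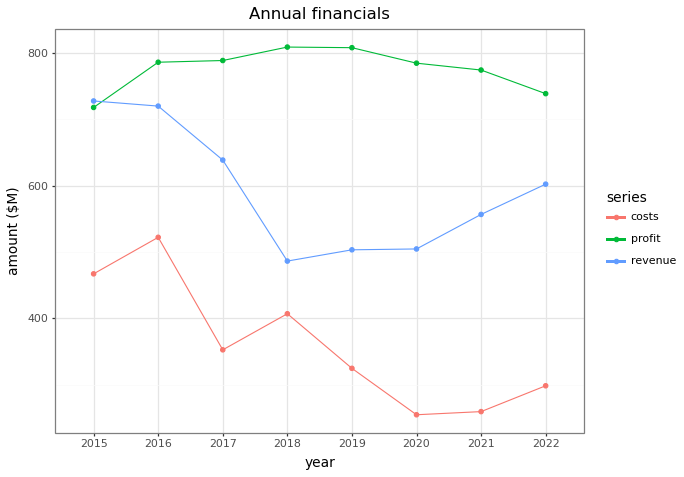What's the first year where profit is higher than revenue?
2016

2015: profit ≈ 700 vs revenue ≈ 750 (not yet); 2016: profit ≈ 800 vs revenue ≈ 700 (first crossover).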